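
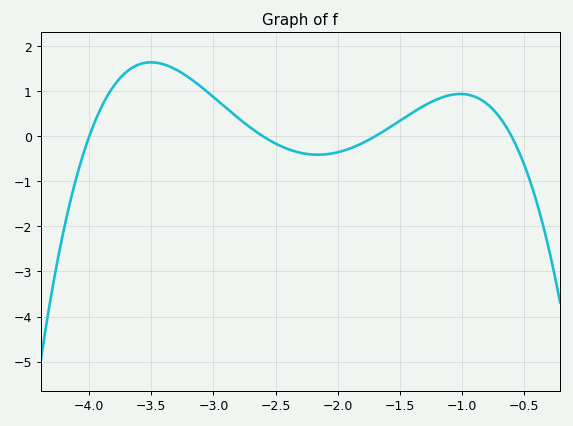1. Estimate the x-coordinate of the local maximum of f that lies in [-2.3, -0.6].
-1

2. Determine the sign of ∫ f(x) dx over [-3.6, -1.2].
positive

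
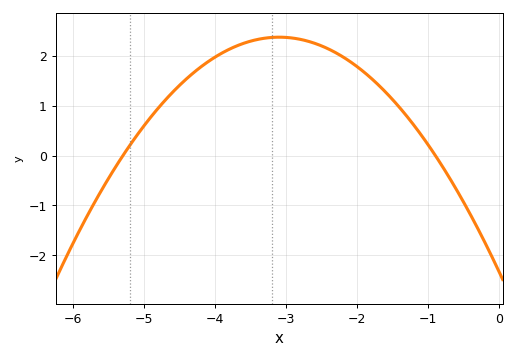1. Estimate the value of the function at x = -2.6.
2.25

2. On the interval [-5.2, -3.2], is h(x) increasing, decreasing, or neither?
increasing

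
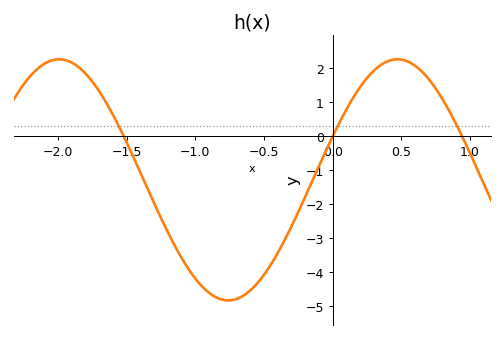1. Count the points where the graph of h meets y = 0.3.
3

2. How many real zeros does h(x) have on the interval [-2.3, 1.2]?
3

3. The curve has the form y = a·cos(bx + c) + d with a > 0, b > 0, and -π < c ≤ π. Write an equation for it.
y = 3.55cos(2.55x - 1.2) - 1.28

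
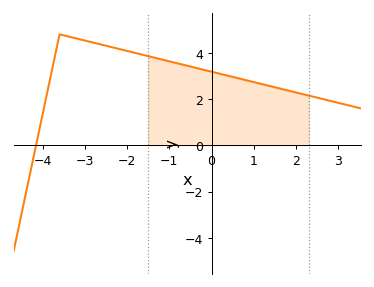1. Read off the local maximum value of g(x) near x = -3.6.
4.8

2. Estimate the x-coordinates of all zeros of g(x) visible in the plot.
-4.16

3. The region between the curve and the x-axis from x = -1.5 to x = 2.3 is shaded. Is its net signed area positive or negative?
positive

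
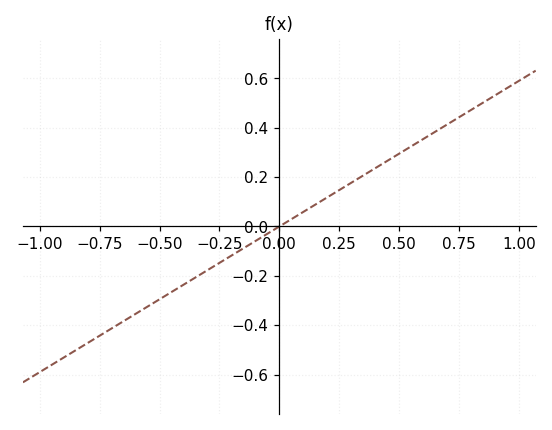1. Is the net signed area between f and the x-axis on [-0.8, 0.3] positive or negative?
negative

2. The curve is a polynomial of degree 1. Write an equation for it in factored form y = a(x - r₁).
y = 0.59(x - 0)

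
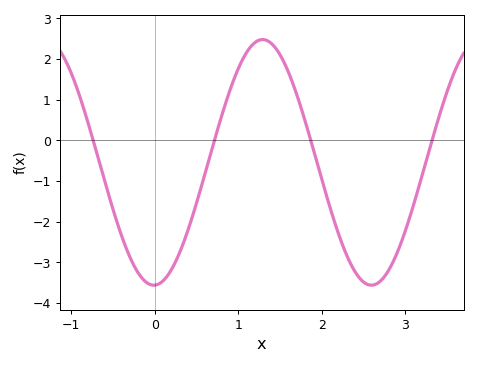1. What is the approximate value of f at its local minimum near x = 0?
-3.6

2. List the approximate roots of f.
-0.7, 0.7, 1.9, 3.3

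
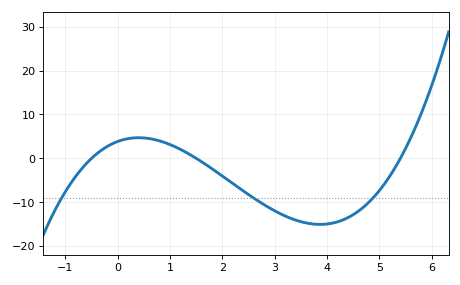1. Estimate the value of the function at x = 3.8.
-15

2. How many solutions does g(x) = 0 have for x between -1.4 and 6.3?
3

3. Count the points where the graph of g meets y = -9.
3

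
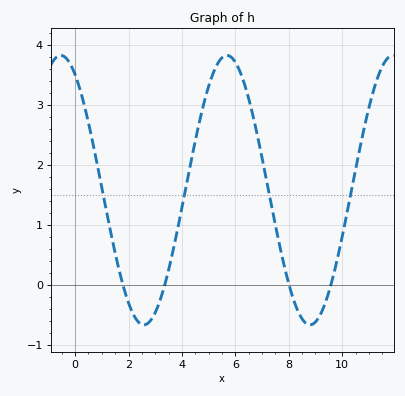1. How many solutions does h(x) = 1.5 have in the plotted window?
4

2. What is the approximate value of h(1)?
1.6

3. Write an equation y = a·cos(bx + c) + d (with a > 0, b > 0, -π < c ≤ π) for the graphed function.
y = 2.24cos(1x + 0.54) + 1.58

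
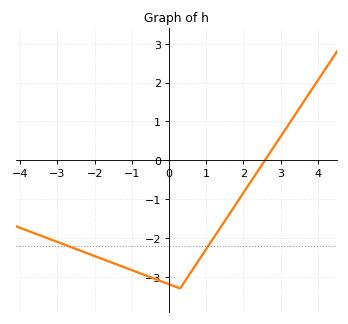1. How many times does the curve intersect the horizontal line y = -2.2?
2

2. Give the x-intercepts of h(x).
2.58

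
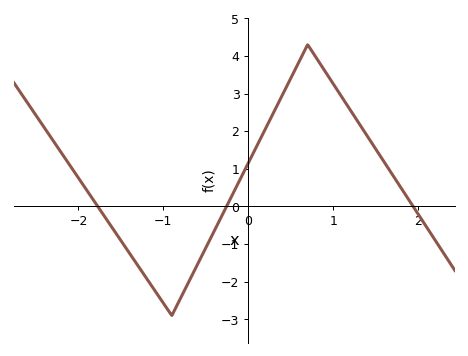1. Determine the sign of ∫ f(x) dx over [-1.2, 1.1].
positive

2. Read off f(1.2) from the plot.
2.6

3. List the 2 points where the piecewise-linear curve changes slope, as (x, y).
(-0.9, -2.9); (0.7, 4.3)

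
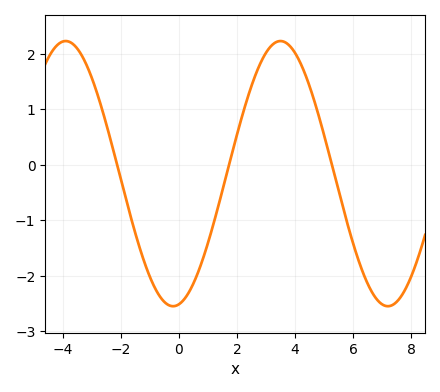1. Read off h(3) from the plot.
2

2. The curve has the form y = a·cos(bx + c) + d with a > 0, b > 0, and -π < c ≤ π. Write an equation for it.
y = 2.39cos(0.85x - 3) - 0.16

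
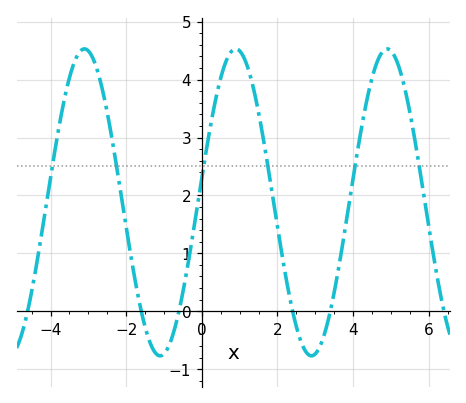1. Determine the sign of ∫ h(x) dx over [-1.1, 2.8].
positive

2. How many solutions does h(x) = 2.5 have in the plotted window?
6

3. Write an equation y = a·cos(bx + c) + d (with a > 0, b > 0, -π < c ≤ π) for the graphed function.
y = 2.65cos(1.6x - 1.4) + 1.88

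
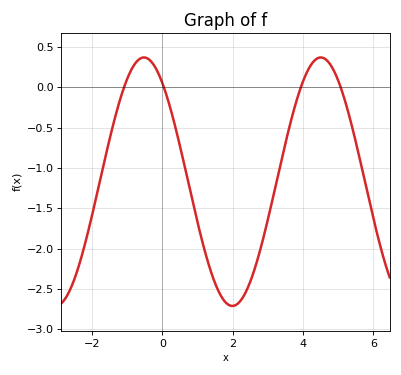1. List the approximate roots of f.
-1.09, 0.046, 3.94, 5.07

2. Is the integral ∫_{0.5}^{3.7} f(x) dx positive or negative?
negative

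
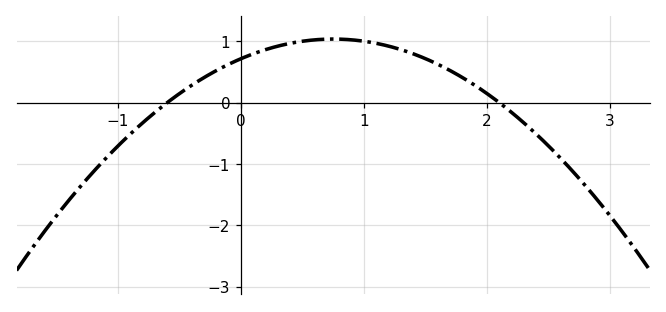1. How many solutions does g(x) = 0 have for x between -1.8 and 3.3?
2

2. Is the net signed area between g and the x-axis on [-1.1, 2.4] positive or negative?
positive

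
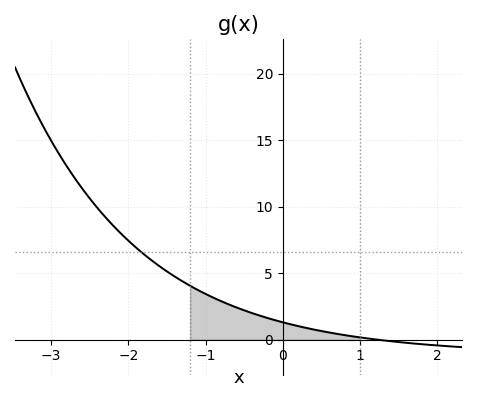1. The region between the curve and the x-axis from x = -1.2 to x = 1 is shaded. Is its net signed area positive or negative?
positive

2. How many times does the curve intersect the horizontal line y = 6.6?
1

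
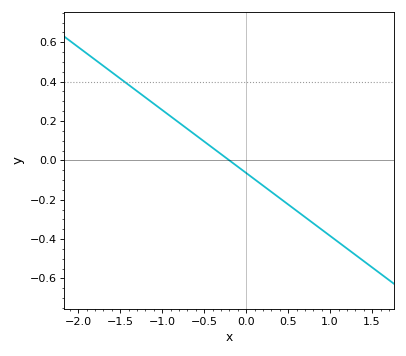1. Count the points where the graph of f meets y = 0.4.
1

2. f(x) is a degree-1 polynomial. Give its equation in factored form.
y = -0.32(x + 0.2)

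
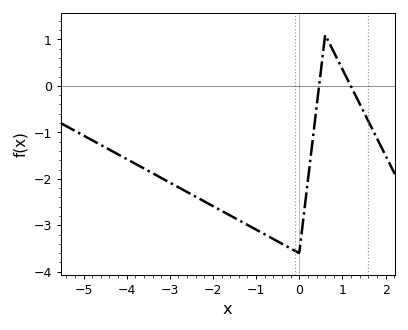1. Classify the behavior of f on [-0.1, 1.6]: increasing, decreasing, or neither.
neither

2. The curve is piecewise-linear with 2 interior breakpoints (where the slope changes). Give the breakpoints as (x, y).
(0, -3.6); (0.6, 1.1)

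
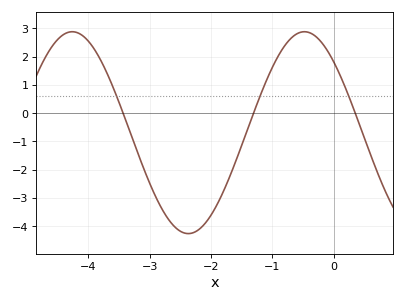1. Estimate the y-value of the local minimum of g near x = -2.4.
-4.3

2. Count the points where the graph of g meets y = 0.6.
3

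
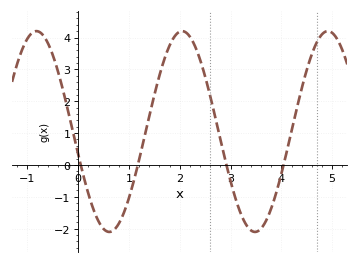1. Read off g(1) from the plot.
-1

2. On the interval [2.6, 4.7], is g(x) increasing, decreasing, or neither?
neither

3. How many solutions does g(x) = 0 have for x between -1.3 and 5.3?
4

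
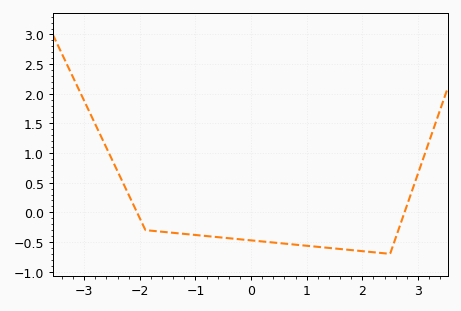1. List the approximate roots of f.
-2.1, 2.8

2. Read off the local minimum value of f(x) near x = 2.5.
-0.7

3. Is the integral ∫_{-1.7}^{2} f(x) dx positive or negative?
negative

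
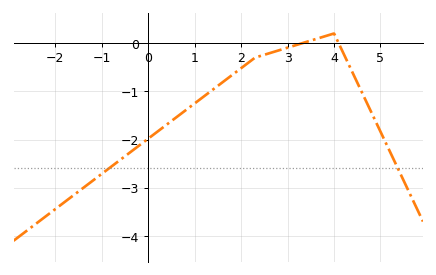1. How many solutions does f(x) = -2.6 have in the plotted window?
2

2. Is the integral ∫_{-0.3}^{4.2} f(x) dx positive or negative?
negative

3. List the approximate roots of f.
3.32, 4.1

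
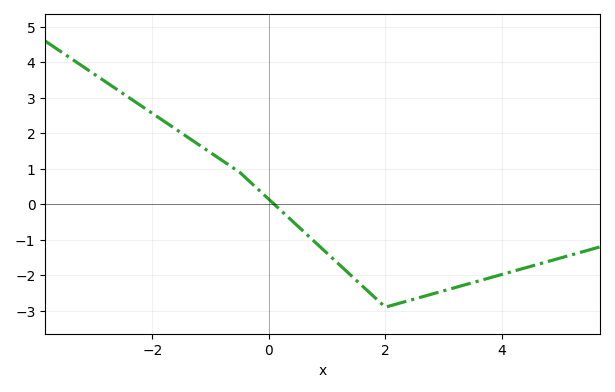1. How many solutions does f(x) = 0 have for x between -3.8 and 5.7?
1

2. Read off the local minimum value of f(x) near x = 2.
-2.9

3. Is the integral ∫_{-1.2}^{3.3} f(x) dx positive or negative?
negative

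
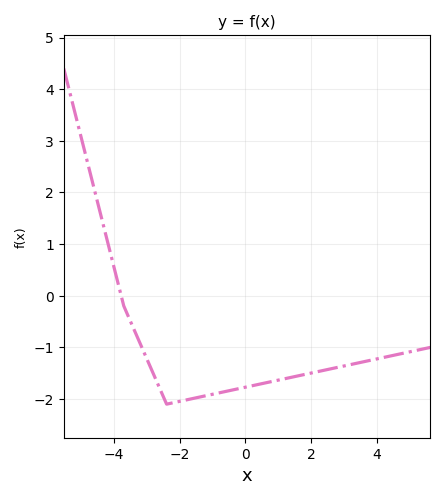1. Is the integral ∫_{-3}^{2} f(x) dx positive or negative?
negative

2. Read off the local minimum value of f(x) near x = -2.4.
-2.1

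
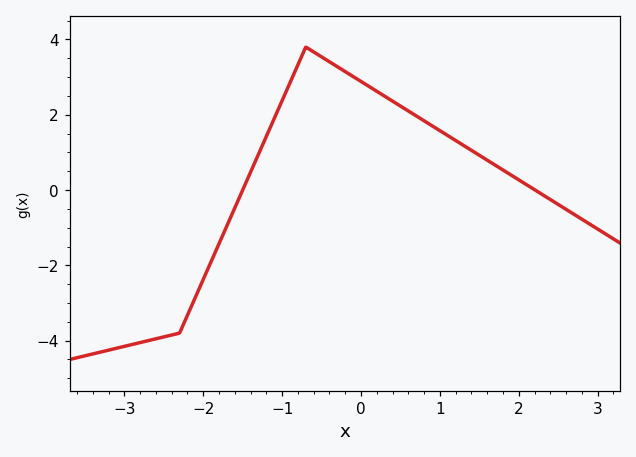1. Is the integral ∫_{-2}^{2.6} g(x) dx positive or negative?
positive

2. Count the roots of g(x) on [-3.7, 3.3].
2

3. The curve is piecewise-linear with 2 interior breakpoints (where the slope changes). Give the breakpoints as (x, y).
(-2.3, -3.8); (-0.7, 3.8)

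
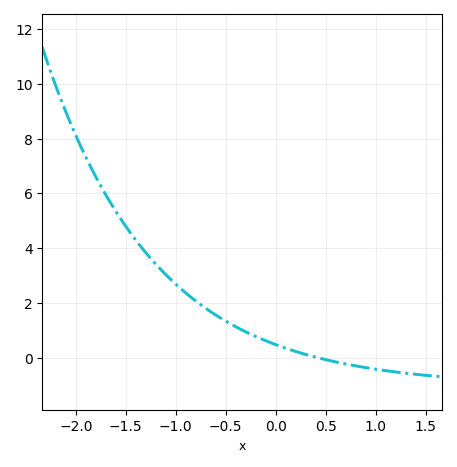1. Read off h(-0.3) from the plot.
1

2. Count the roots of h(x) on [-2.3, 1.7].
1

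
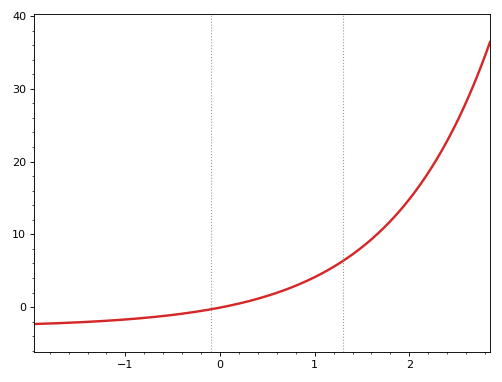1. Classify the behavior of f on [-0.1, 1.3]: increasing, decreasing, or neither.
increasing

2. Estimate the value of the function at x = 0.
0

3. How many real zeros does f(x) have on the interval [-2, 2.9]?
1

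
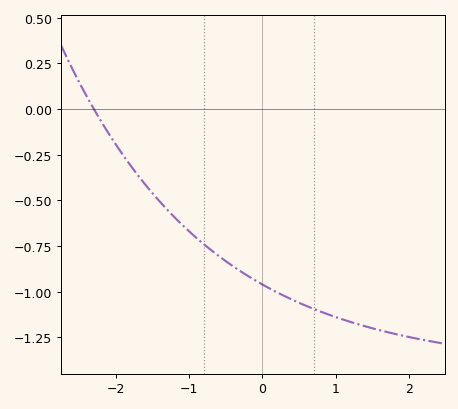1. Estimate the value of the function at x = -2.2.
-0.06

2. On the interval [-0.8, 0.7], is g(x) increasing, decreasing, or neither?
decreasing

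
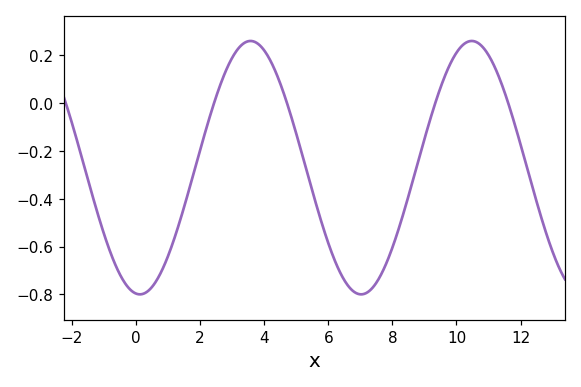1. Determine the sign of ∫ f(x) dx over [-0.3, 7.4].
negative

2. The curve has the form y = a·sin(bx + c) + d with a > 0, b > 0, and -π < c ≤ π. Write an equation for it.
y = 0.53sin(0.91x - 1.68) - 0.27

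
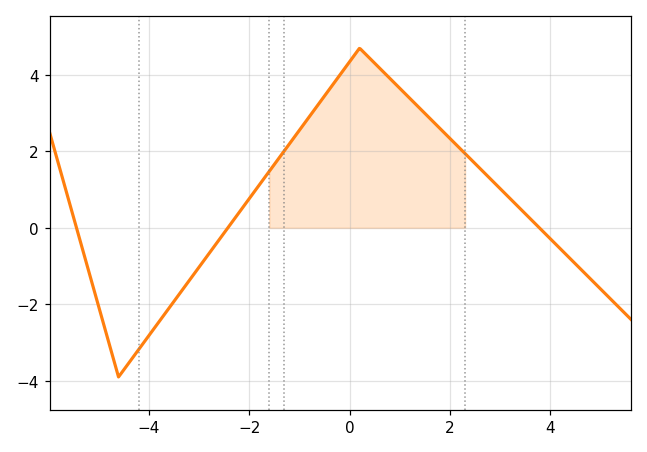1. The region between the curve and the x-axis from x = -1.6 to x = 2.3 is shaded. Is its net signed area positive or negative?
positive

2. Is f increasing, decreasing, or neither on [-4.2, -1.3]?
increasing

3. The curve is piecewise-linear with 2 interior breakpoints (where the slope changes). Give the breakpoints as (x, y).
(-4.6, -3.9); (0.2, 4.7)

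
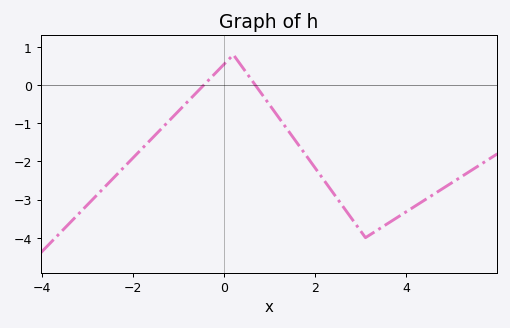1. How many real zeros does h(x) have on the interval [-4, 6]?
2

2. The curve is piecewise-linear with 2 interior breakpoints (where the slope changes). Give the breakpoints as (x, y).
(0.2, 0.8); (3.1, -4)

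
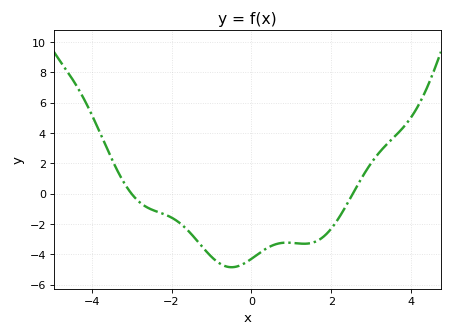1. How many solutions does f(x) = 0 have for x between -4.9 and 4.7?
2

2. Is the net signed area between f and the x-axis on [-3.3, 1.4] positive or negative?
negative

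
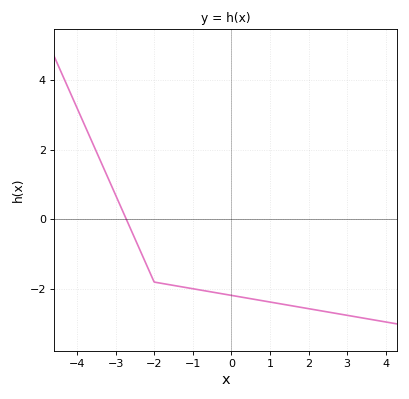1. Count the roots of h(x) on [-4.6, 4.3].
1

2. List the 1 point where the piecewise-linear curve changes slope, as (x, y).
(-2, -1.8)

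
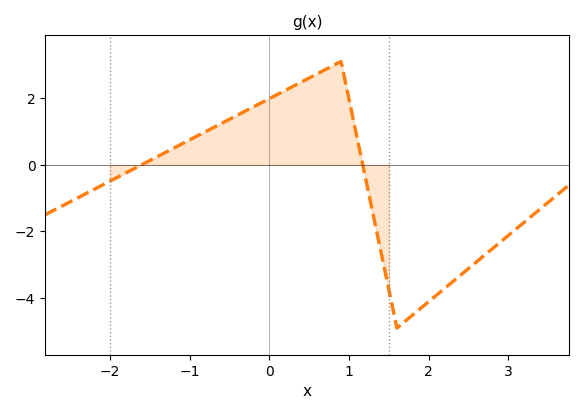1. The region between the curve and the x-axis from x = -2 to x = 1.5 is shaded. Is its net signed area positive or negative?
positive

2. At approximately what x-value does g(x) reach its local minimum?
1.6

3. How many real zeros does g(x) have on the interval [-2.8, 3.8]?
2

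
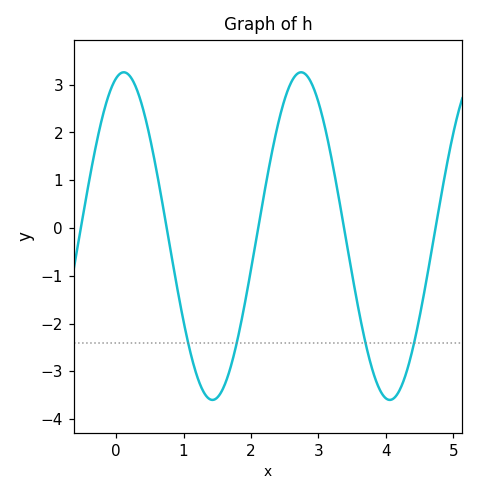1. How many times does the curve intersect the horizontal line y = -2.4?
4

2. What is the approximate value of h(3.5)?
-0.983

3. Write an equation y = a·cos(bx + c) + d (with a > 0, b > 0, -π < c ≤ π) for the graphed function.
y = 3.43cos(2.39x - 0.272) - 0.17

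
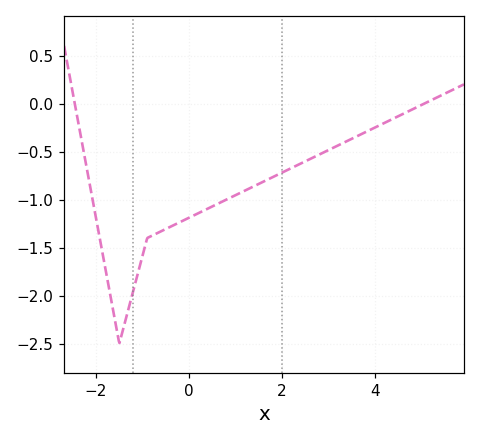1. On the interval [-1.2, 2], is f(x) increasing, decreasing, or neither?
increasing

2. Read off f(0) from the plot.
-1.2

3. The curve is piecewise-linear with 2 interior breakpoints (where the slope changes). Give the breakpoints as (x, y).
(-1.5, -2.5); (-0.9, -1.4)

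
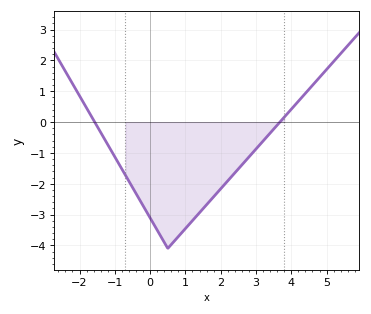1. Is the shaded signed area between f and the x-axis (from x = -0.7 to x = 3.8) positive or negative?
negative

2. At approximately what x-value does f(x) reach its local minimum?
0.501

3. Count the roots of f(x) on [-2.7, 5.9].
2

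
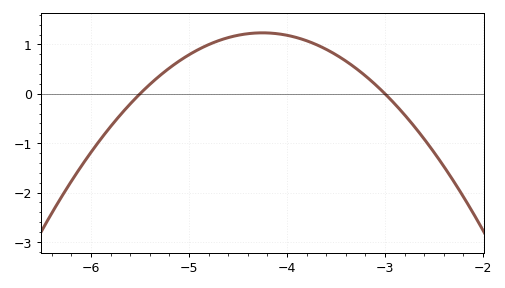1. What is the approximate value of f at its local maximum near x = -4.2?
1.2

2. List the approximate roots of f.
-5.5, -3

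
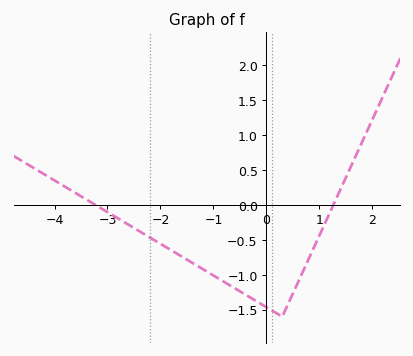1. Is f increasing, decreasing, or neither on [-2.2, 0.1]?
decreasing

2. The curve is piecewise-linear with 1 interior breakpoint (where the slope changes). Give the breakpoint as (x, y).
(0.3, -1.6)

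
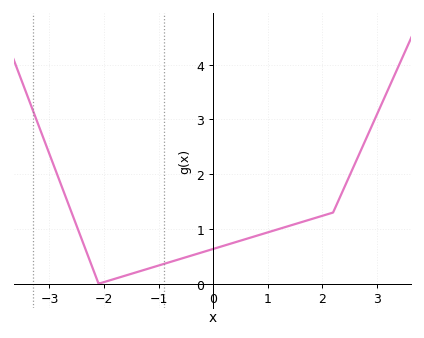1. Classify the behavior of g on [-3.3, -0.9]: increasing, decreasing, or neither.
neither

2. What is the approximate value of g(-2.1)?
0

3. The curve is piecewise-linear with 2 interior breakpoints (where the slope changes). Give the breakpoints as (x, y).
(-2.1, 0); (2.2, 1.3)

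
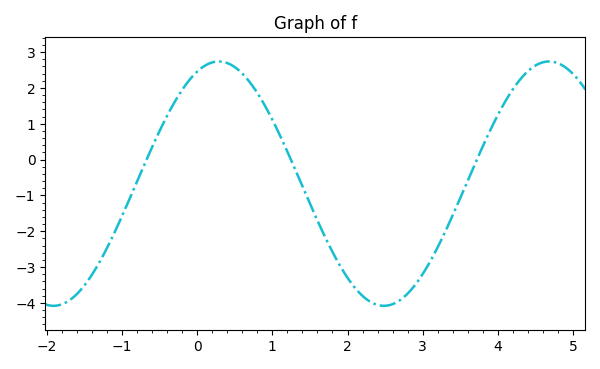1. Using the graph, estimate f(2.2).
-3.8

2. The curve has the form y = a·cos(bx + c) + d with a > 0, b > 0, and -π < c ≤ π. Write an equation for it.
y = 3.41cos(1.43x - 0.41) - 0.67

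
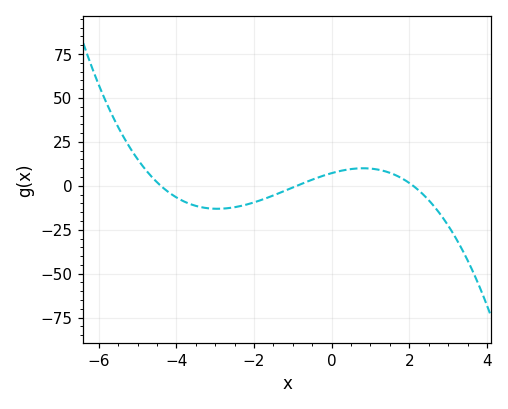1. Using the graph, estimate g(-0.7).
2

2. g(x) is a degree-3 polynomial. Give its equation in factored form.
y = -0.87(x + 4.4)(x + 0.9)(x - 2.1)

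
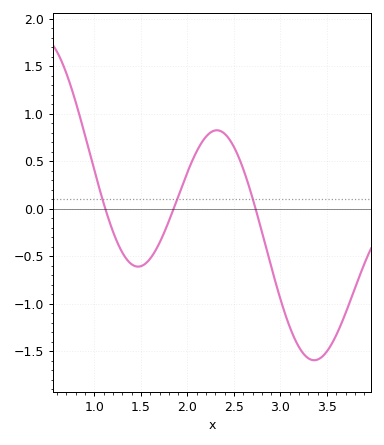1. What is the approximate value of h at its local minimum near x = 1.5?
-0.609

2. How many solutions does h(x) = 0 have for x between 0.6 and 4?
3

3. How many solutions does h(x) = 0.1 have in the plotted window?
3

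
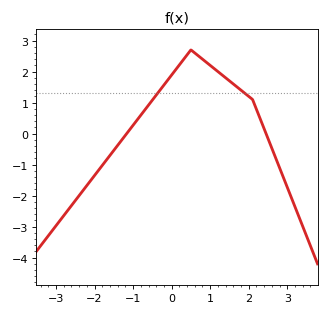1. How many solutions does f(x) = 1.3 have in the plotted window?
2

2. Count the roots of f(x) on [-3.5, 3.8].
2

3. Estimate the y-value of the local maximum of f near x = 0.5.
2.7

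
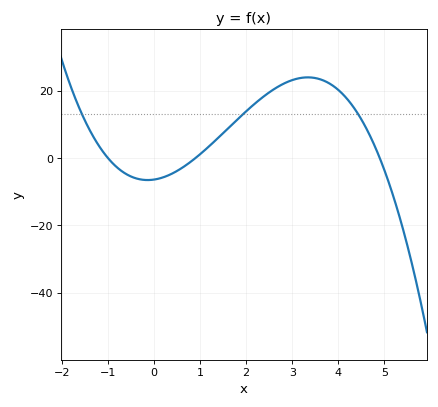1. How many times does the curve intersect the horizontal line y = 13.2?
3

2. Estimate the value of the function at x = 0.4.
-4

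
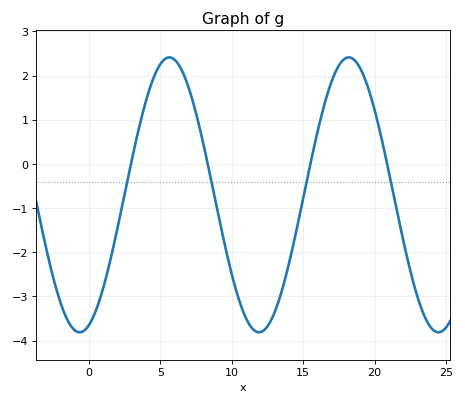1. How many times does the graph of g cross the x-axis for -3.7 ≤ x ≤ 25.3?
4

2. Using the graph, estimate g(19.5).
1.8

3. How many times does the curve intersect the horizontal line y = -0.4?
4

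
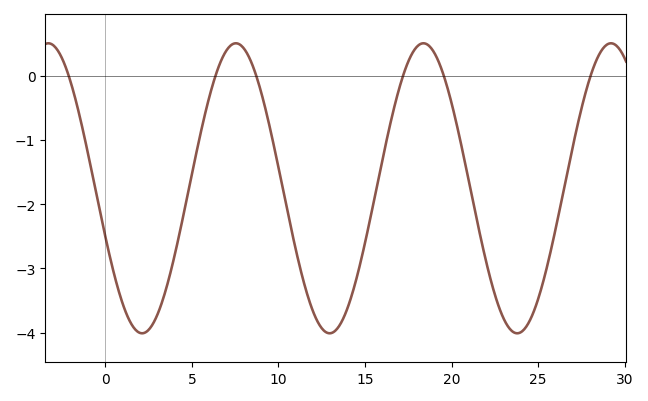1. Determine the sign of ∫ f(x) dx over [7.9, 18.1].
negative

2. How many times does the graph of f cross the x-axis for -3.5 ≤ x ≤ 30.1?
6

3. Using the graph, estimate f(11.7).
-3.44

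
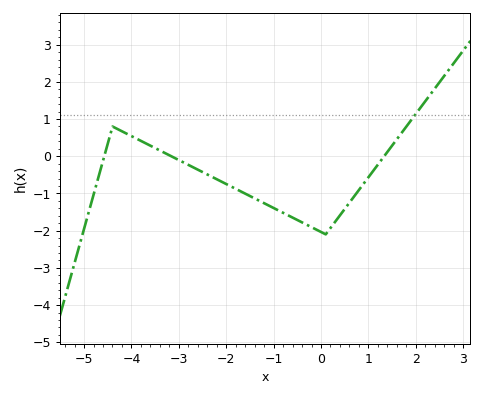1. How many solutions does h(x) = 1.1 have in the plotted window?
1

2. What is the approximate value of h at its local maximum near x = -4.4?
0.799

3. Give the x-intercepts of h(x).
-4.57, -3.16, 1.33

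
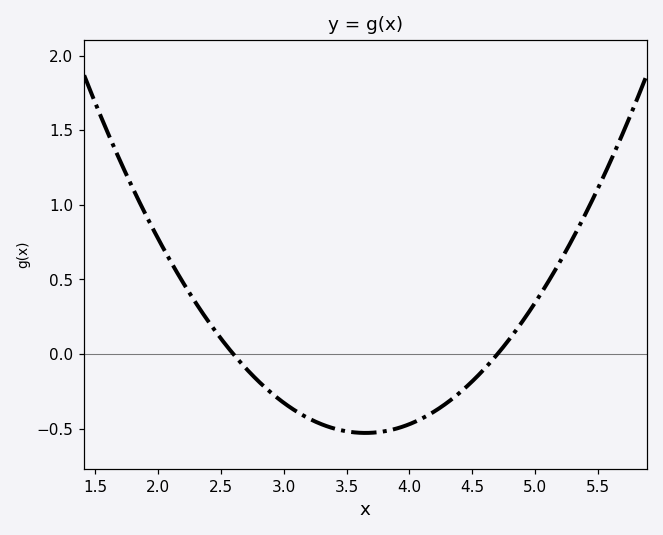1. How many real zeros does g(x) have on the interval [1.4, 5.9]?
2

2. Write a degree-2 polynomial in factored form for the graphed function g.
y = 0.48(x - 2.6)(x - 4.7)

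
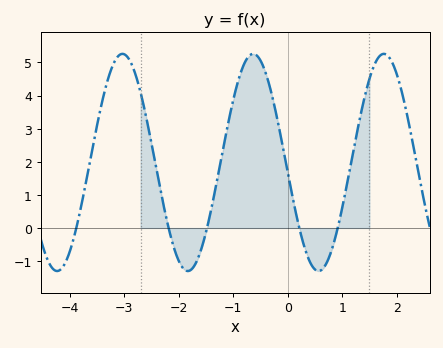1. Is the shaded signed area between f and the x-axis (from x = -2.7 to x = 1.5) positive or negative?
positive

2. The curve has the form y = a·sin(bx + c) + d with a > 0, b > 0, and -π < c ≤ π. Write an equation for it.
y = 3.28sin(2.62x - 3.05) + 1.98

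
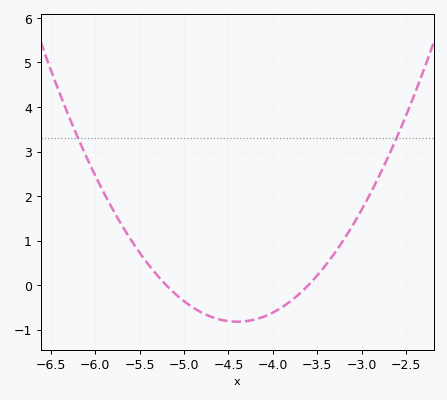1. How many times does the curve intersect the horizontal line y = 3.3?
2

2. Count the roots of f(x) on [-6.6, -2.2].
2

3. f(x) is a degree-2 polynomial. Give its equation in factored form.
y = 1.28(x + 5.2)(x + 3.6)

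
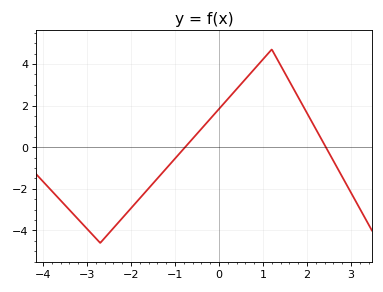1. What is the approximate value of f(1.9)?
2.02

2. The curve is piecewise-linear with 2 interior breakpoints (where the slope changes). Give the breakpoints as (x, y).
(-2.7, -4.6); (1.2, 4.7)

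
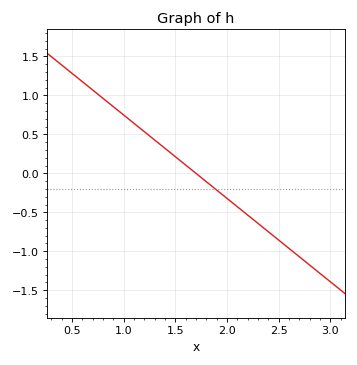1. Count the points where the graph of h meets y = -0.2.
1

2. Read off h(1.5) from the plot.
0.214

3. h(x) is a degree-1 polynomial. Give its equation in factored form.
y = -1.07(x - 1.7)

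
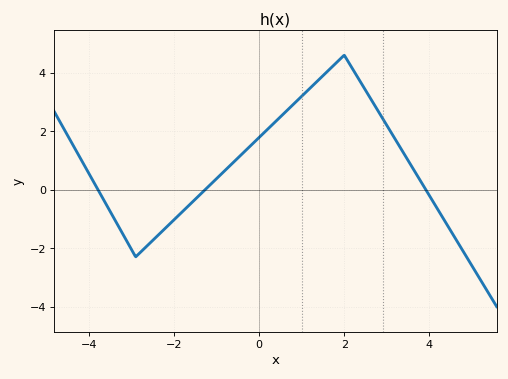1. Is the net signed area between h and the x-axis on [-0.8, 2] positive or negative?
positive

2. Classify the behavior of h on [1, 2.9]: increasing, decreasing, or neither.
neither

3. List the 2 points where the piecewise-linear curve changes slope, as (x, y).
(-2.9, -2.3); (2, 4.6)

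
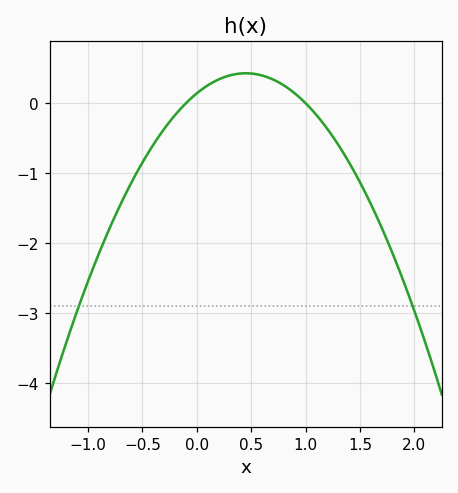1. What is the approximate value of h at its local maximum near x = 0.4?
0.4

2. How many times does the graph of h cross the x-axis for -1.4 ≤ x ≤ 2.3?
2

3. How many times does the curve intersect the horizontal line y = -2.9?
2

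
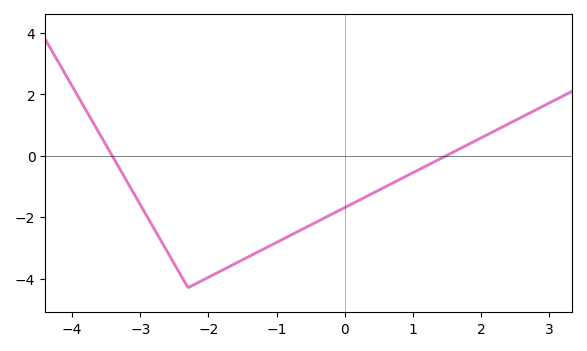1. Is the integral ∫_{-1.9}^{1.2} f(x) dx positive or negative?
negative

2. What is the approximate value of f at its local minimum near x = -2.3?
-4.2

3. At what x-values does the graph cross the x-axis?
-3.4, 1.4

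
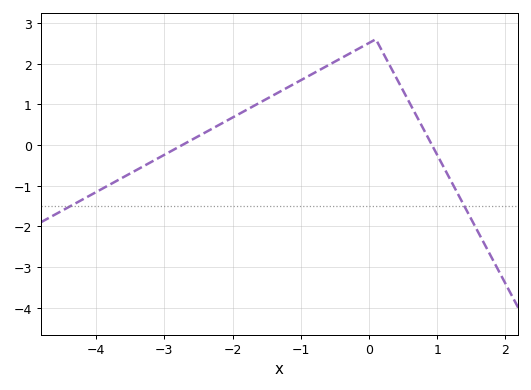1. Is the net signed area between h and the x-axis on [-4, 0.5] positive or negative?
positive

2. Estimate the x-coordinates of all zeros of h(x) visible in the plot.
-2.74, 0.923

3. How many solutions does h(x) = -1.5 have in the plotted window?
2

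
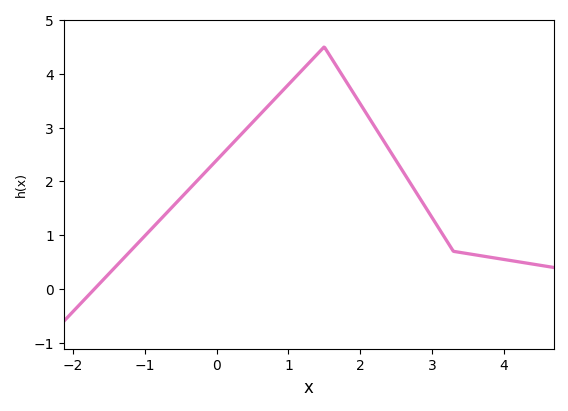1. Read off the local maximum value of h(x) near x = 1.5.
4.5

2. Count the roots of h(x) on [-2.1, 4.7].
1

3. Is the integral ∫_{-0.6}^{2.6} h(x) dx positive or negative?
positive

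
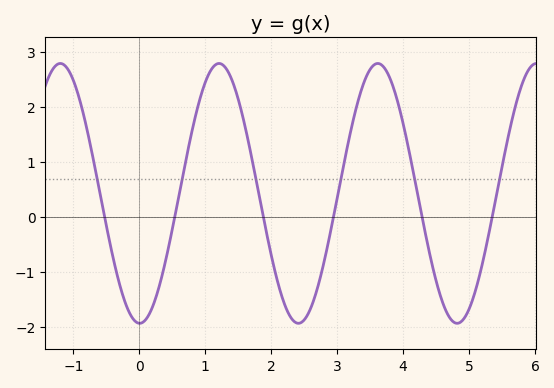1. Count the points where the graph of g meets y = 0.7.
6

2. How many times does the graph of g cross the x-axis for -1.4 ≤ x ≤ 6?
6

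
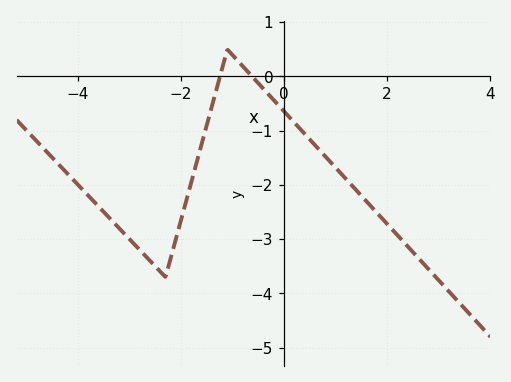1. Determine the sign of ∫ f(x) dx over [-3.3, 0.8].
negative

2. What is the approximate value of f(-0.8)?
0.2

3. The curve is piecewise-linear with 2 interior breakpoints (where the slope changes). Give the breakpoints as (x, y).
(-2.3, -3.7); (-1.1, 0.5)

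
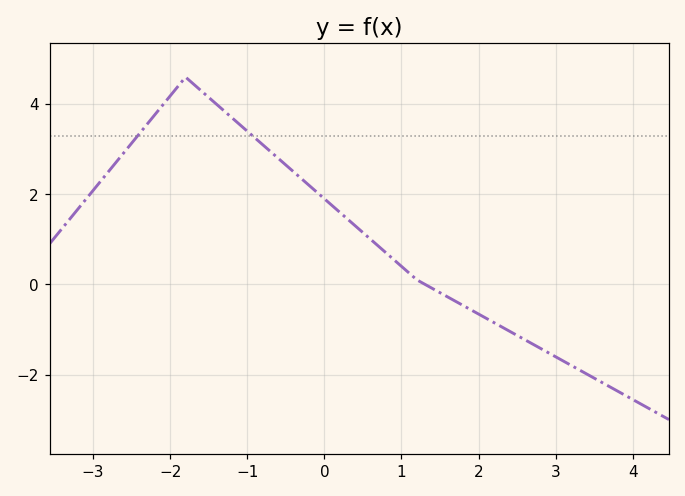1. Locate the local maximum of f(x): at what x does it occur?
-1.8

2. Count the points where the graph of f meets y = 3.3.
2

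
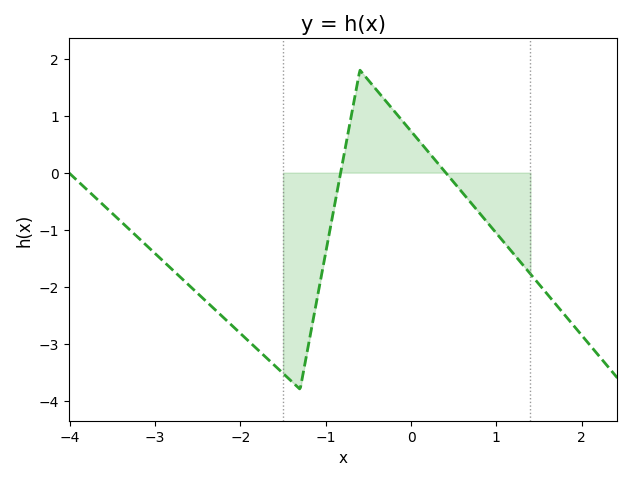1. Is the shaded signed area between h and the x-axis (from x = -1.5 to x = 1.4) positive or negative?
negative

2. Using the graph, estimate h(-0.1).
0.906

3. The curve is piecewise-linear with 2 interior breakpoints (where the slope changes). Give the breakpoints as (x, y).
(-1.3, -3.8); (-0.6, 1.8)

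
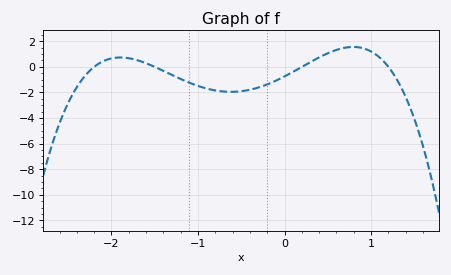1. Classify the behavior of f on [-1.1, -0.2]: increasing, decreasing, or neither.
neither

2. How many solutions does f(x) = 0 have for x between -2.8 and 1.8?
4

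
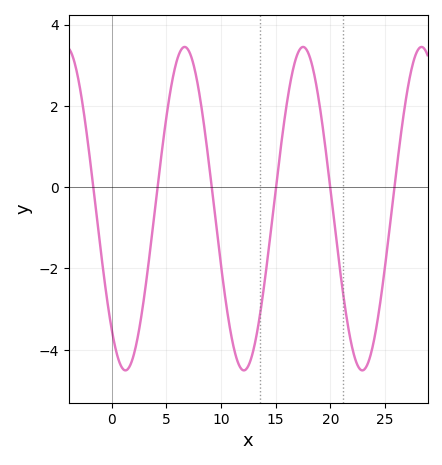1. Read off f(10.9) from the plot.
-3.6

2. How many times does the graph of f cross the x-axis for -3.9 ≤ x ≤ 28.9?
6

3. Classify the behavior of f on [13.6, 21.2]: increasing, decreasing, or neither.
neither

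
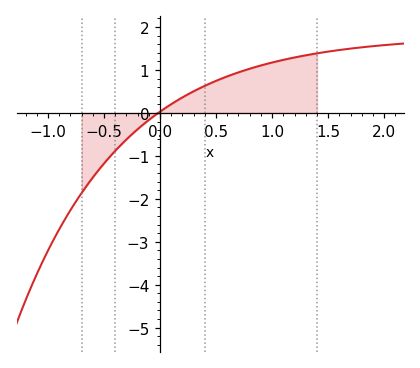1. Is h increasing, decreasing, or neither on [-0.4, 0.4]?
increasing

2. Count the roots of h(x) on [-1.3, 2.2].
1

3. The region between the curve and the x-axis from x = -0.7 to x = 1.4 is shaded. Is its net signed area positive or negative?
positive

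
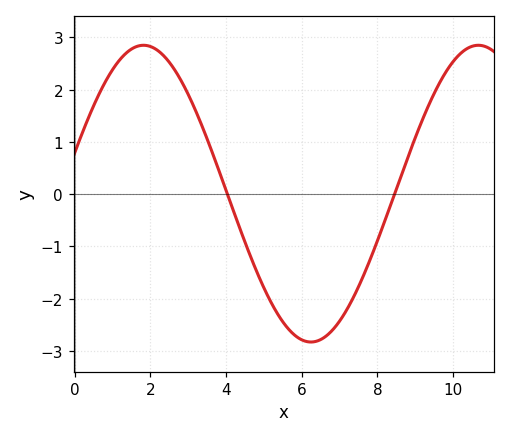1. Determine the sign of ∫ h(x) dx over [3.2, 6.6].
negative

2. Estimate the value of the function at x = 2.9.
2.05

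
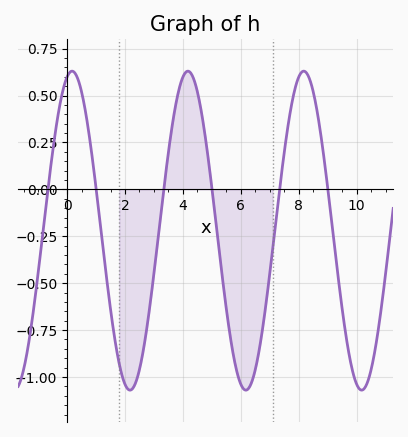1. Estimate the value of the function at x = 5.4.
-0.515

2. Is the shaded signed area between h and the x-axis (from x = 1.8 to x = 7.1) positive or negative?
negative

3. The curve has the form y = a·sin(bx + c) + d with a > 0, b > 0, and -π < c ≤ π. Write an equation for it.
y = 0.85sin(1.57x + 1.3) - 0.22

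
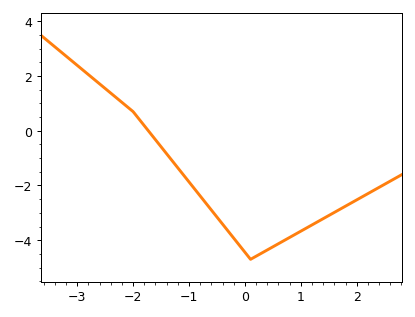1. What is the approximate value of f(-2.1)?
0.8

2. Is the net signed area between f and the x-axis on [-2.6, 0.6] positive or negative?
negative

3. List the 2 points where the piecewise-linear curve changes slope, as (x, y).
(-2, 0.7); (0.1, -4.7)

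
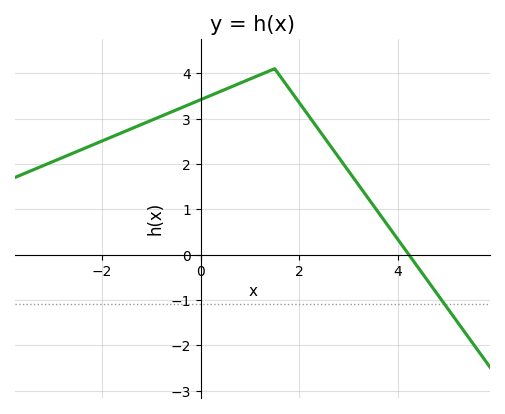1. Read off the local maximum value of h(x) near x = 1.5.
4.1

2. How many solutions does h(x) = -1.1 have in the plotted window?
1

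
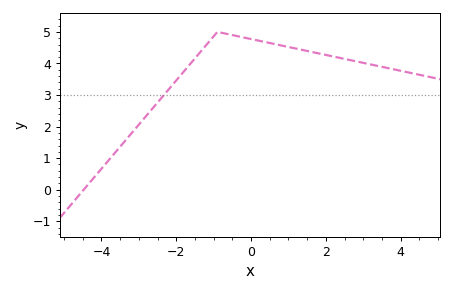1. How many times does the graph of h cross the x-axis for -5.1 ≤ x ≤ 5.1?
1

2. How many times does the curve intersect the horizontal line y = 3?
1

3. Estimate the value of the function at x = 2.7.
4.09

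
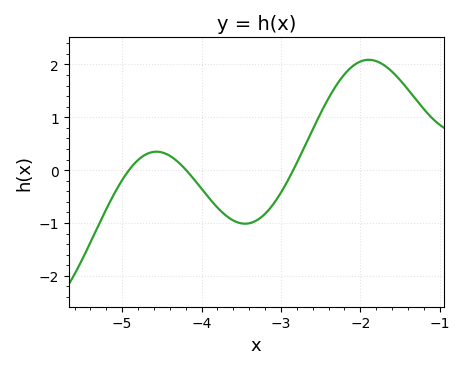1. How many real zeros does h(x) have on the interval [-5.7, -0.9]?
3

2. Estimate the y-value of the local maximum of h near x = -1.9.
2.09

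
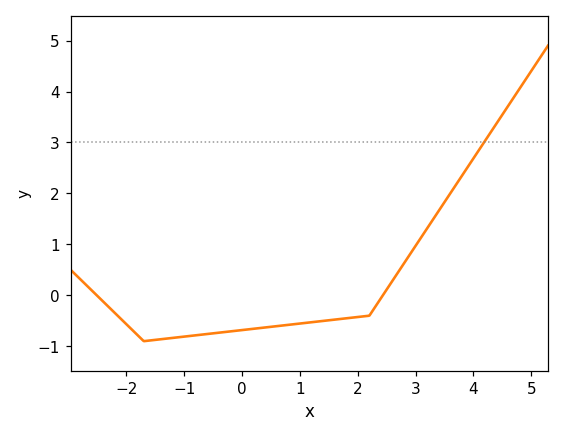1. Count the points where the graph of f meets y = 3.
1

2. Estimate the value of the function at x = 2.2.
-0.4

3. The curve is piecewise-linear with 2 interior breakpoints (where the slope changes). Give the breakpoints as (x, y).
(-1.7, -0.9); (2.2, -0.4)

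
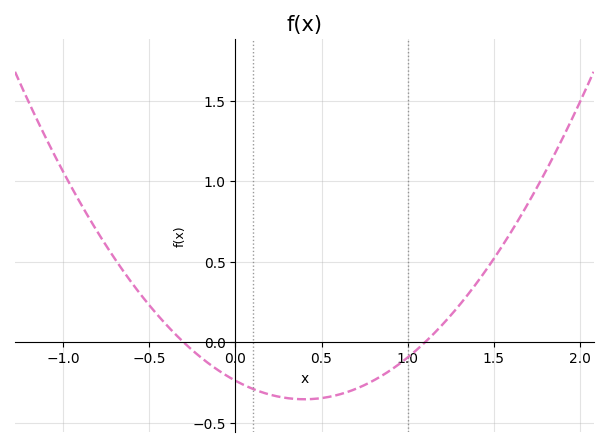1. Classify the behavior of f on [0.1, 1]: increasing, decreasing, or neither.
neither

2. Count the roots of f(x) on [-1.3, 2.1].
2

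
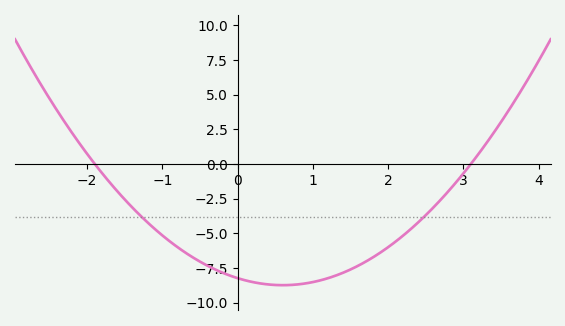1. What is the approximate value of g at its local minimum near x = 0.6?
-8.5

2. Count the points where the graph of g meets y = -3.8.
2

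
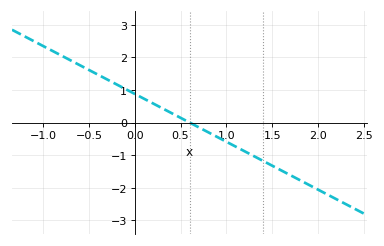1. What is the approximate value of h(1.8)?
-1.76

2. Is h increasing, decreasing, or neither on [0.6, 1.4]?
decreasing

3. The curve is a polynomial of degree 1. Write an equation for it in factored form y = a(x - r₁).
y = -1.47(x - 0.6)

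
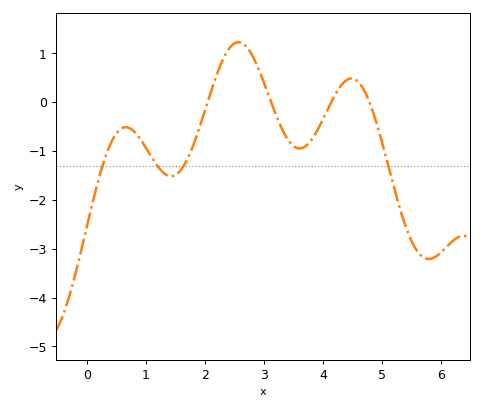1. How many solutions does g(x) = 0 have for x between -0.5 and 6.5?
4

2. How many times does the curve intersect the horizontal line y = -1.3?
4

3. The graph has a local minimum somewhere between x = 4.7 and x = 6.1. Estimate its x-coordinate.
5.8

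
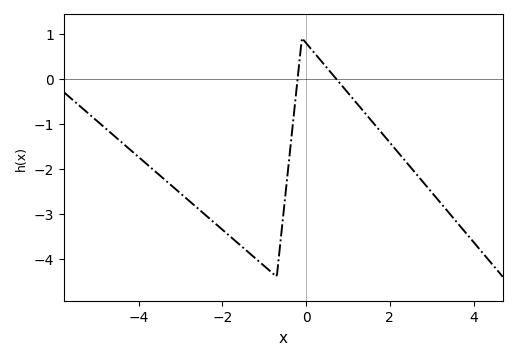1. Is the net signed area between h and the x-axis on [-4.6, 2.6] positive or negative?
negative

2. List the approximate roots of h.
-0.202, 0.715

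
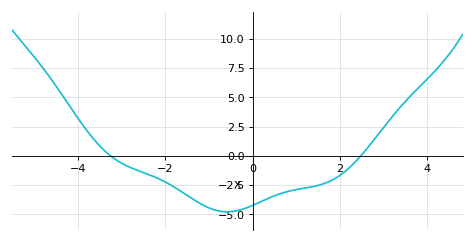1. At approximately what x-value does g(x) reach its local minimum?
-0.582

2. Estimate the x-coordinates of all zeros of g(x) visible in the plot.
-3.25, 2.48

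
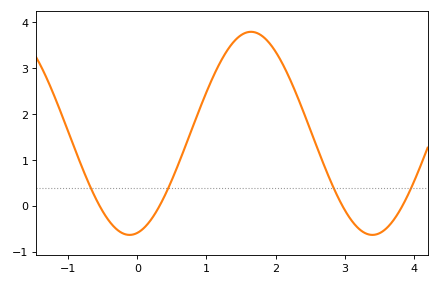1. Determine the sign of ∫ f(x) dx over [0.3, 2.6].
positive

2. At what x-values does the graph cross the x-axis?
-0.544, 0.321, 2.97, 3.83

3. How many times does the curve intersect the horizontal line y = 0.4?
4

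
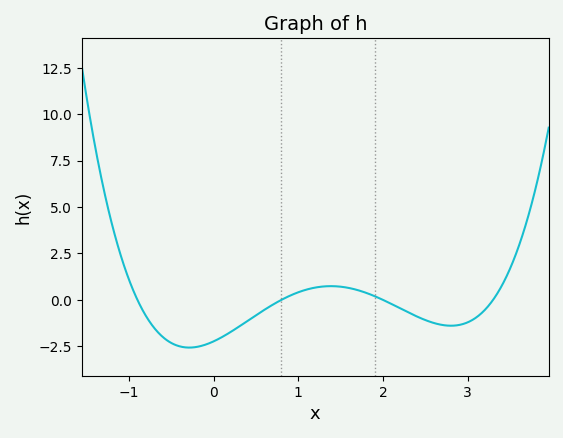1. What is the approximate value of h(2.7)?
-1.4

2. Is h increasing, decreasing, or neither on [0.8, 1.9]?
neither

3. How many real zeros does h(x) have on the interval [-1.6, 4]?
4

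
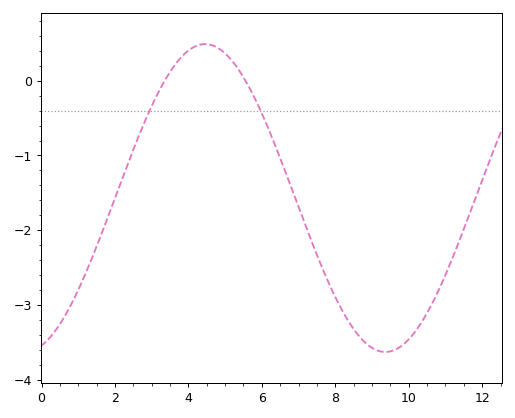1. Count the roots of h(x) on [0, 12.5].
2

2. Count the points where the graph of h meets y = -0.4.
2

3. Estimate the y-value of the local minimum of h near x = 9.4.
-3.6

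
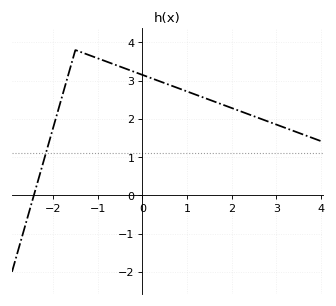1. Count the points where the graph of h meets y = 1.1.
1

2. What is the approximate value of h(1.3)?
2.59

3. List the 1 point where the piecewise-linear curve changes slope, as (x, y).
(-1.5, 3.8)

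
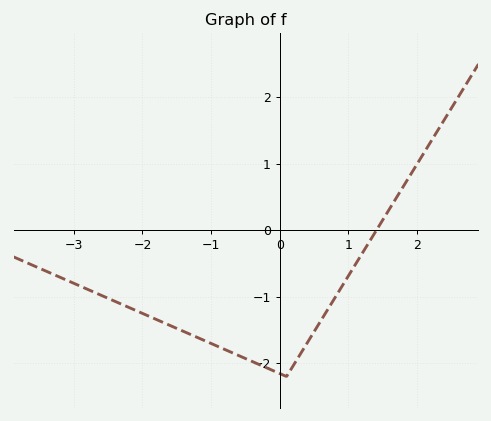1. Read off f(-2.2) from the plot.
-1.16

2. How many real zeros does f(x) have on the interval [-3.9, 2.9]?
1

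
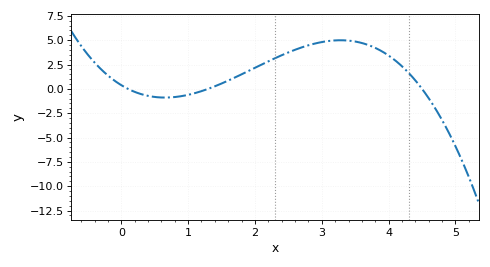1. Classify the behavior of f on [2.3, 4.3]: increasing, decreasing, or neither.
neither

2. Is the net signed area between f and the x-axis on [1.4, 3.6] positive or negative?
positive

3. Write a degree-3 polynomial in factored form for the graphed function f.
y = -0.65(x - 0.1)(x - 1.3)(x - 4.5)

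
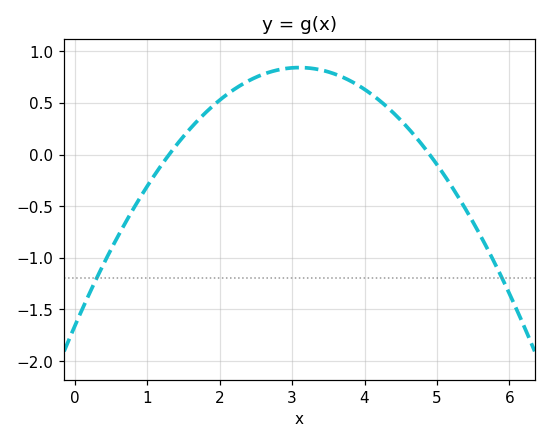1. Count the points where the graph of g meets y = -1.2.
2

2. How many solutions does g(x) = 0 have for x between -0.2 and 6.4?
2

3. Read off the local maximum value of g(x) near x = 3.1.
0.842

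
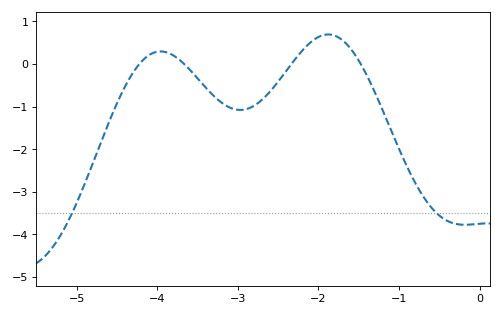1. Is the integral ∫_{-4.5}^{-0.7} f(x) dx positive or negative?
negative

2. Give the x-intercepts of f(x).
-4.2, -3.7, -2.3, -1.5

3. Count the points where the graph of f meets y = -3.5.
2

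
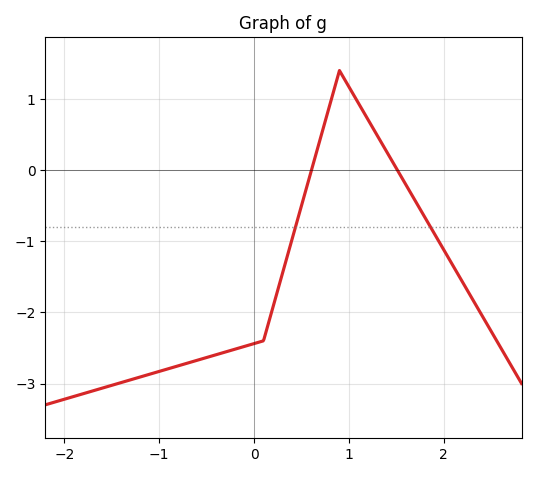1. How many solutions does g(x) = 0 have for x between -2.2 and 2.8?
2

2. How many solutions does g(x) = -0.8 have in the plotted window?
2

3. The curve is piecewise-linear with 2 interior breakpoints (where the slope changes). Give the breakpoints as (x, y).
(0.1, -2.4); (0.9, 1.4)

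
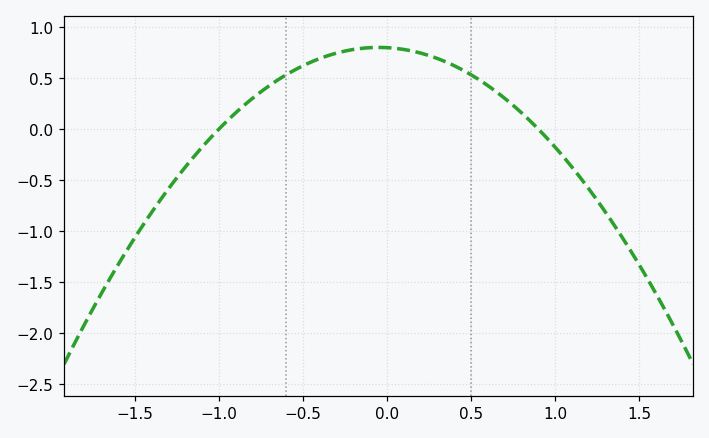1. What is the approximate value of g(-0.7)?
0.427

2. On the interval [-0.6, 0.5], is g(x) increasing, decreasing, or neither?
neither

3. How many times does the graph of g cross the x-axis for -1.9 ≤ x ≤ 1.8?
2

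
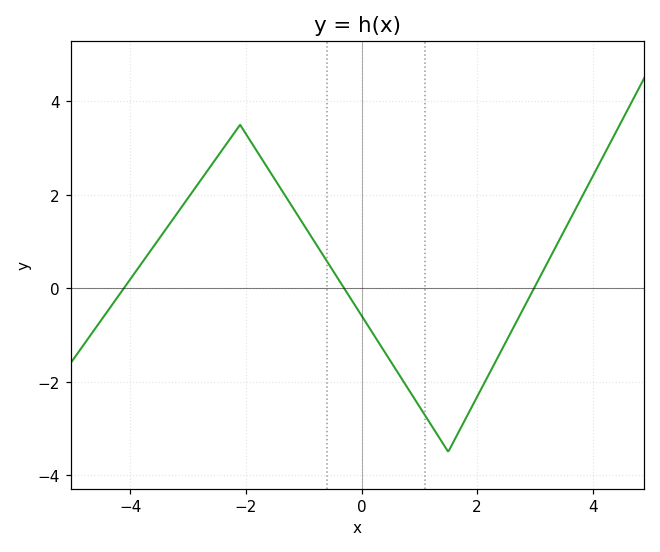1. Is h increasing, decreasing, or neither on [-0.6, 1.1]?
decreasing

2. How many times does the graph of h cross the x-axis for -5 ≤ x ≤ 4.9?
3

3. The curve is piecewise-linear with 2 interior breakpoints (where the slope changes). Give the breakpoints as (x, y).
(-2.1, 3.5); (1.5, -3.5)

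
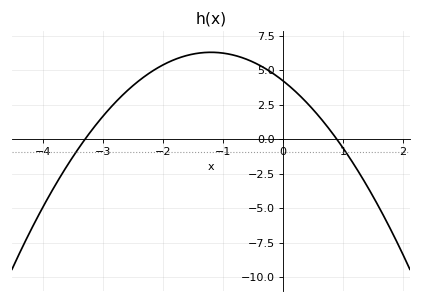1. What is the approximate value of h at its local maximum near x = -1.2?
6.31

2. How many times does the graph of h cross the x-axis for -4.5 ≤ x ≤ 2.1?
2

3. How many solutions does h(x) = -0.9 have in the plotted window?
2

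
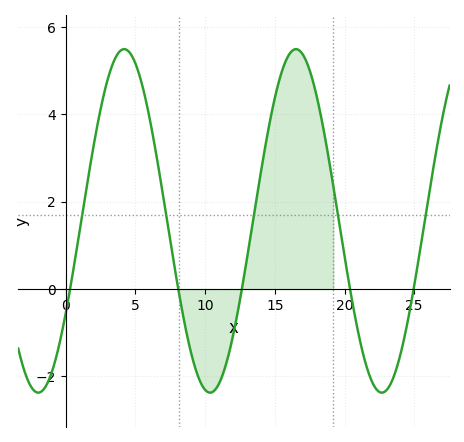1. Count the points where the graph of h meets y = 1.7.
5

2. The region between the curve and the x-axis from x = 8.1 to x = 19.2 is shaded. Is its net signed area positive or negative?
positive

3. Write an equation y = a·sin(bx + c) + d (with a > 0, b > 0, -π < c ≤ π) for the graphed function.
y = 3.93sin(0.51x - 0.57) + 1.56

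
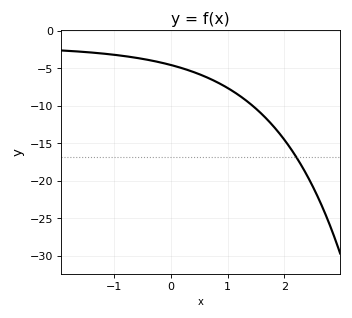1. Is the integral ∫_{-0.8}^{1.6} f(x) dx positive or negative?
negative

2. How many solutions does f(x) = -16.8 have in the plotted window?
1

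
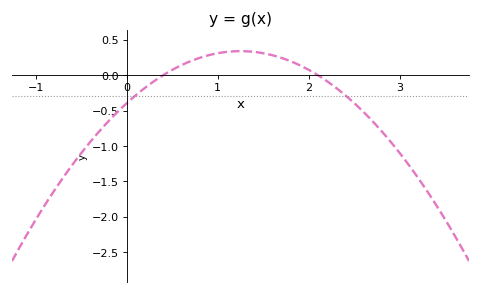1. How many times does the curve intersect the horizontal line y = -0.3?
2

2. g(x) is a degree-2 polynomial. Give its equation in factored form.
y = -0.47(x - 0.4)(x - 2.1)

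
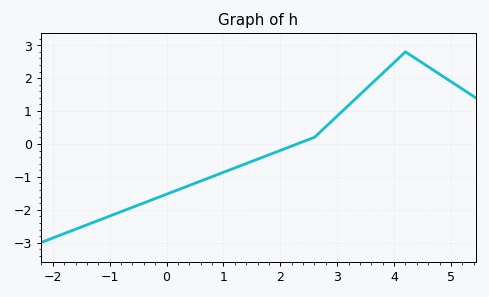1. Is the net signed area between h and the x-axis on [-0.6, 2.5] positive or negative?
negative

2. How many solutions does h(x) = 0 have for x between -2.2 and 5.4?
1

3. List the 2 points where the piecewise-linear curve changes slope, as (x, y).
(2.6, 0.2); (4.2, 2.8)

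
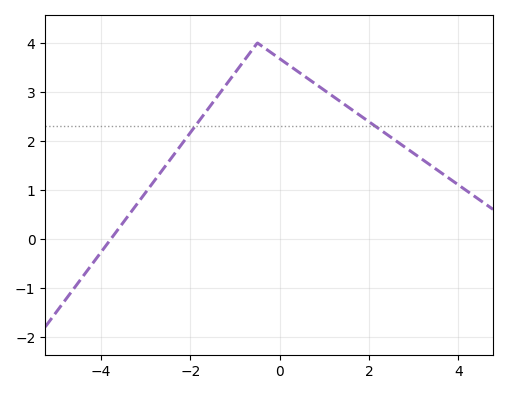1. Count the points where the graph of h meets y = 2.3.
2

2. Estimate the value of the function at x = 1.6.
2.65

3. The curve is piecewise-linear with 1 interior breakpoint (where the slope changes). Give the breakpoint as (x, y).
(-0.5, 4)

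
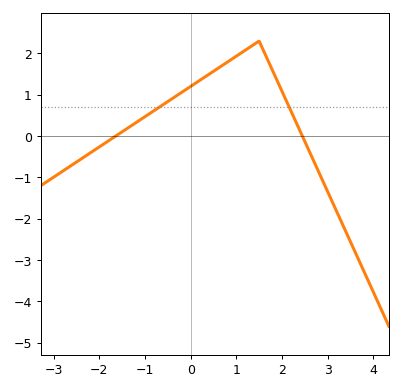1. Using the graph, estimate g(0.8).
1.79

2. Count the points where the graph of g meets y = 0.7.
2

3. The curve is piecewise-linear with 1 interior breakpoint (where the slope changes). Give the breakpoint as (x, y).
(1.5, 2.3)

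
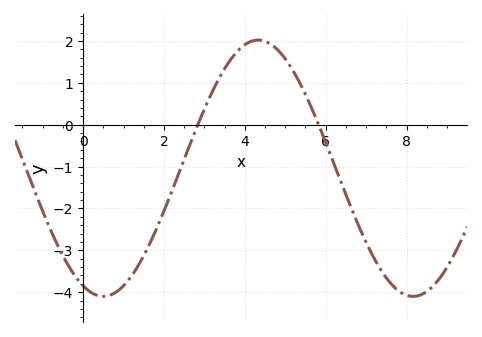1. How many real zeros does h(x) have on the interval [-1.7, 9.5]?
2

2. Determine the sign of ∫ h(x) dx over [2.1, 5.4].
positive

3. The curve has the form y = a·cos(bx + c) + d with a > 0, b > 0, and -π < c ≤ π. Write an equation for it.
y = 3.06cos(0.82x + 2.73) - 1.04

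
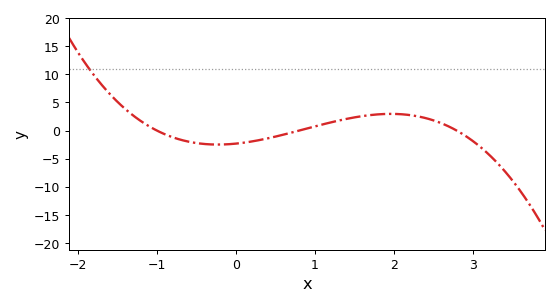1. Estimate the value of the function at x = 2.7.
0.5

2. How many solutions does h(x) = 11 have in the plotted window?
1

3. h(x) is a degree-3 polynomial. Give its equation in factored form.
y = -1.03(x + 1)(x - 0.8)(x - 2.8)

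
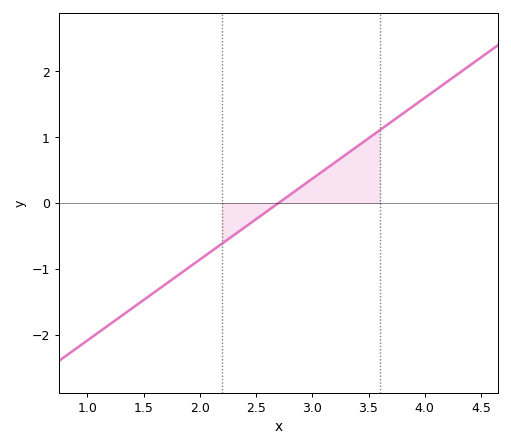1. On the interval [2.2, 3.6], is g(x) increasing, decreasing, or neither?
increasing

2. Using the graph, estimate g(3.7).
1.23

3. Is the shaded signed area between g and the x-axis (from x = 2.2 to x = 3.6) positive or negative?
positive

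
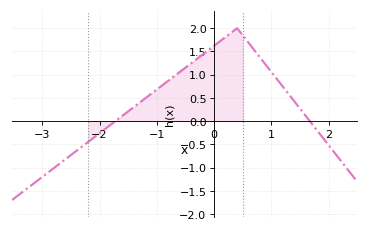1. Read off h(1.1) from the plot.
0.896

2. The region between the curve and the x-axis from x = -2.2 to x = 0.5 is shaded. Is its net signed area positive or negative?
positive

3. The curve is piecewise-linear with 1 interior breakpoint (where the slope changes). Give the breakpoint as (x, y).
(0.4, 2)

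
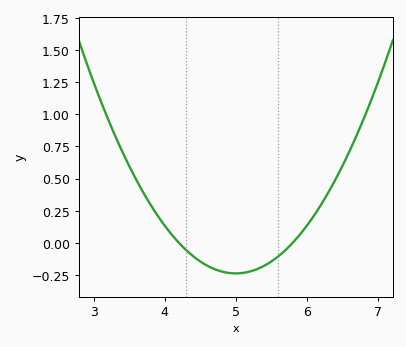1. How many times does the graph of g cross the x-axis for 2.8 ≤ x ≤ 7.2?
2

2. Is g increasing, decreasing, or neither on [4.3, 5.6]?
neither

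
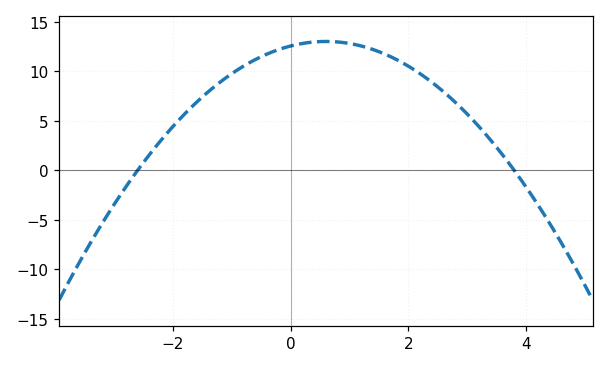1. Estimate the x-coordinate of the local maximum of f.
0.6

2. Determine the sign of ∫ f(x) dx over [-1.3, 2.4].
positive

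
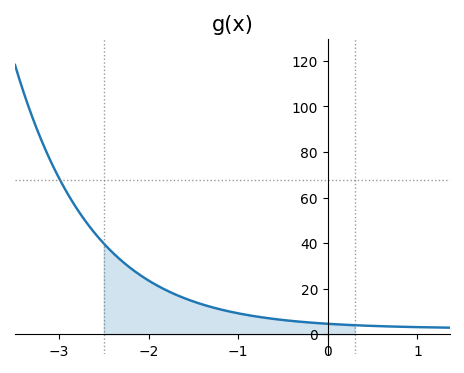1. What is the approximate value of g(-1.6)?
16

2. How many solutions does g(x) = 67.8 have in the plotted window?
1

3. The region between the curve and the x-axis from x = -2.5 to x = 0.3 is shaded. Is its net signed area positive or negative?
positive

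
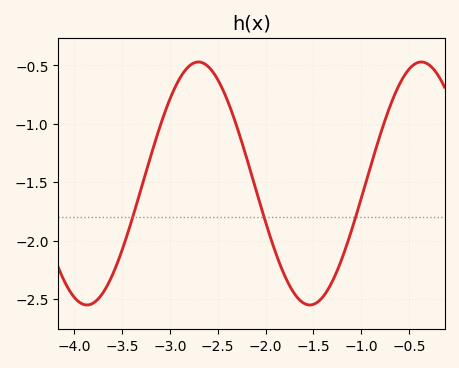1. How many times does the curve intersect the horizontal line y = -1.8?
3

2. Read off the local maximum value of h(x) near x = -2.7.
-0.47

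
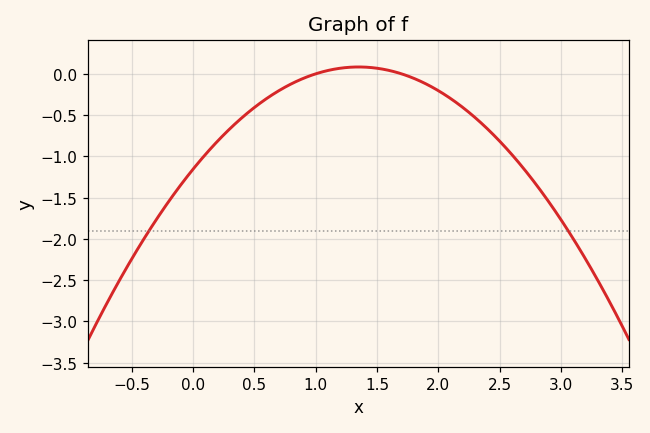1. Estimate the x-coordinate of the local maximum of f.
1.4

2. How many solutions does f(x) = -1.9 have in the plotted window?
2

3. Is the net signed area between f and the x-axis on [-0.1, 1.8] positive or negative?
negative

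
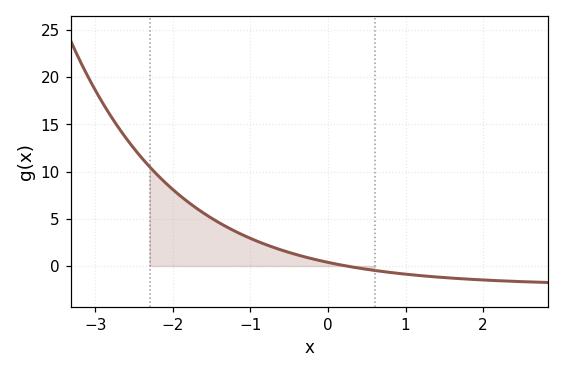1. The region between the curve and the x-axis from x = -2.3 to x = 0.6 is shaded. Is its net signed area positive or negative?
positive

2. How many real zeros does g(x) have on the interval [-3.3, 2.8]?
1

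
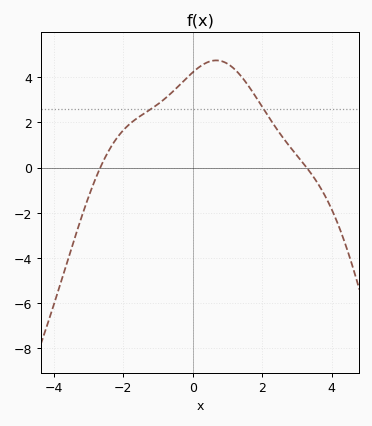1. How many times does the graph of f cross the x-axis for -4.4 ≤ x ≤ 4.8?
2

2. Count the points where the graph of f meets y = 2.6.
2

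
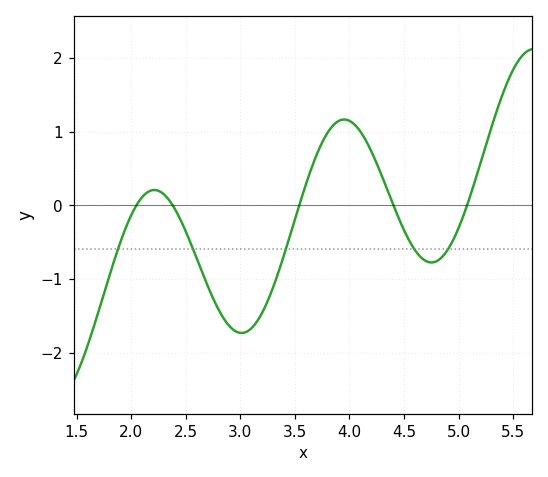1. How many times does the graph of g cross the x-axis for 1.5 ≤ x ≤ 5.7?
5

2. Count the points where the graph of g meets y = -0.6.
5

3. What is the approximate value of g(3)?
-1.7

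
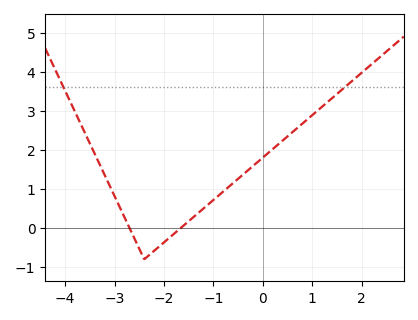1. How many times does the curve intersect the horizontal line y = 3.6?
2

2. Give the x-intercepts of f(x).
-2.7, -1.7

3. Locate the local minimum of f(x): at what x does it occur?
-2.4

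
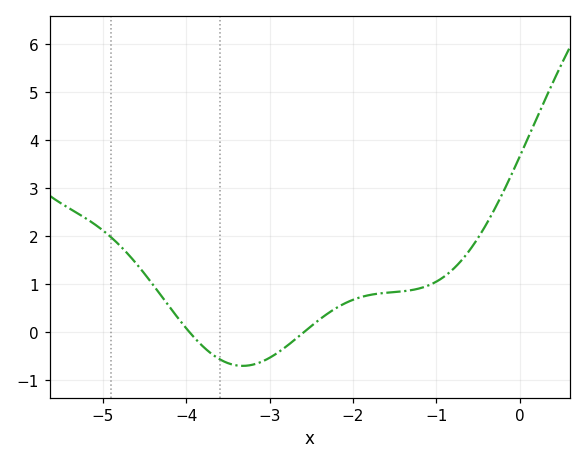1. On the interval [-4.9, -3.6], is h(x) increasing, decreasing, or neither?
decreasing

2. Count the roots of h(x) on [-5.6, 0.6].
2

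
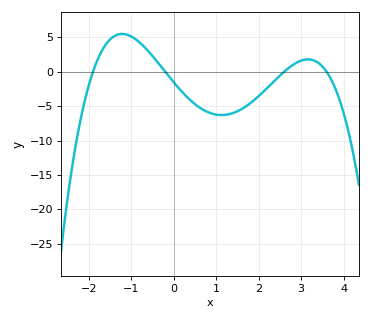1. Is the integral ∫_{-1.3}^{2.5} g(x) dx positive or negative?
negative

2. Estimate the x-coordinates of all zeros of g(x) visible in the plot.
-1.9, -0.2, 2.6, 3.6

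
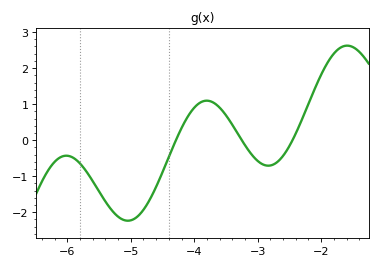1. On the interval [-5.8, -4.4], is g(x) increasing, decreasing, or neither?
neither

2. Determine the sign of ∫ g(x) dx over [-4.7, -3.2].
positive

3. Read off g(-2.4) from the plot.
0.2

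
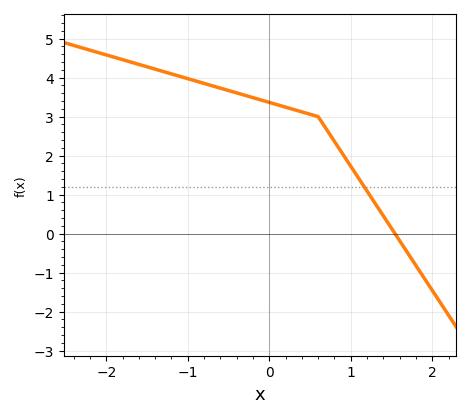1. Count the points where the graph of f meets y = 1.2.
1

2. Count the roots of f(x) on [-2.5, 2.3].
1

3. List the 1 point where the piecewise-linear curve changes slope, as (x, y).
(0.6, 3)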